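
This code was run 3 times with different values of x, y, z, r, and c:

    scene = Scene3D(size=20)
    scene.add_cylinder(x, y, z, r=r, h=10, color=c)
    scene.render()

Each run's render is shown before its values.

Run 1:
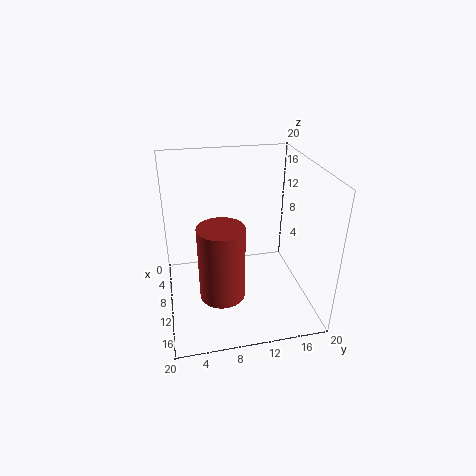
x = 14
y = 7
z = 4
r = 3
c = 'brown'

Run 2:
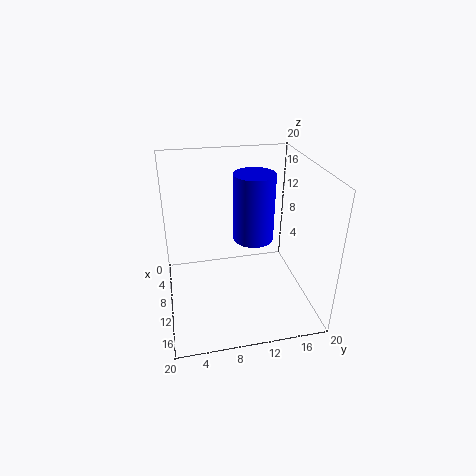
x = 7
y = 13
z = 8
r = 3
c = 'blue'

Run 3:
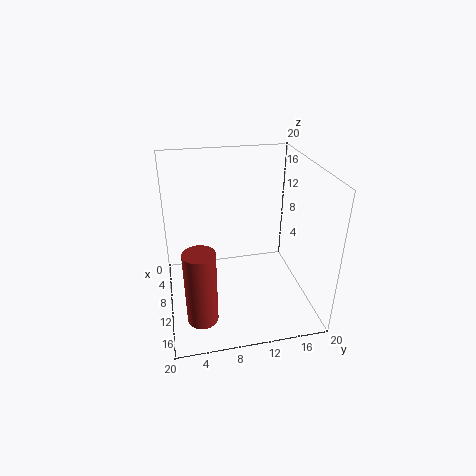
x = 16
y = 4
z = 2
r = 2
c = 'brown'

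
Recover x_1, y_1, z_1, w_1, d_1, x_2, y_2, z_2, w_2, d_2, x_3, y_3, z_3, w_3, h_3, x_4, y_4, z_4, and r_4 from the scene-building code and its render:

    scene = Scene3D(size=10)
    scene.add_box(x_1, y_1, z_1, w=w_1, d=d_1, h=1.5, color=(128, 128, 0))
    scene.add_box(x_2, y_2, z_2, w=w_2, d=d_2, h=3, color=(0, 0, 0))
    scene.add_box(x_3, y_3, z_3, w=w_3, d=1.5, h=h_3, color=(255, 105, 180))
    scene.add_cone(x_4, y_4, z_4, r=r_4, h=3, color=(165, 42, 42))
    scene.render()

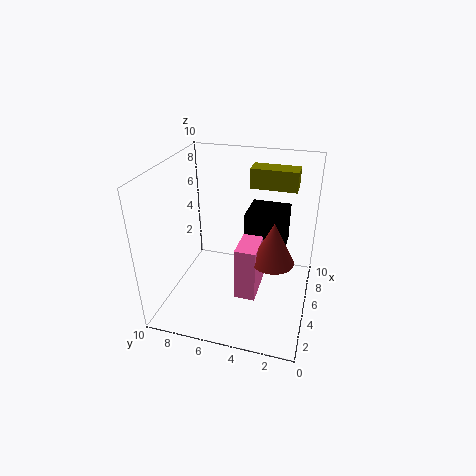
x_1 = 8
y_1 = 1.5
z_1 = 7.5
w_1 = 1.5
d_1 = 3.5
x_2 = 6.5
y_2 = 2
z_2 = 3
w_2 = 3
d_2 = 3
x_3 = 4
y_3 = 3.5
z_3 = 0.5
w_3 = 3.5
h_3 = 4
x_4 = 5
y_4 = 2.5
z_4 = 3.5
r_4 = 1.5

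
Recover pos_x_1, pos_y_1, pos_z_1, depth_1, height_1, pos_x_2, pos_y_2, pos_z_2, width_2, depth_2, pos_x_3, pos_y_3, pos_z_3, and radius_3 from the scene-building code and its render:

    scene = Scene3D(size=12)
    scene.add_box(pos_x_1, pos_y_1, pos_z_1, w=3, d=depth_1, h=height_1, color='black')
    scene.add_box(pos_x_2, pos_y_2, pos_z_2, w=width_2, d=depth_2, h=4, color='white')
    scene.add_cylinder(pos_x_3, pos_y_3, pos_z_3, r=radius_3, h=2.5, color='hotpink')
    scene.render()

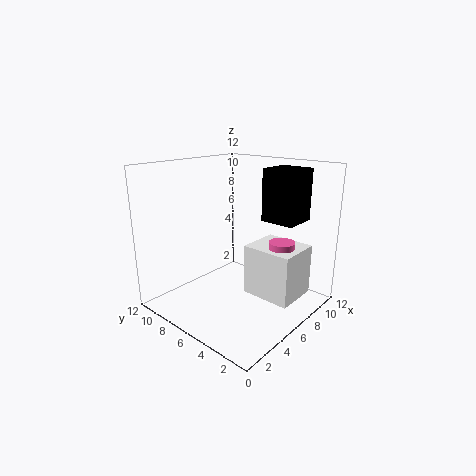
pos_x_1 = 8.5
pos_y_1 = 2.5
pos_z_1 = 7
depth_1 = 3
height_1 = 4.5
pos_x_2 = 5
pos_y_2 = 0.5
pos_z_2 = 2
width_2 = 3.5
depth_2 = 4
pos_x_3 = 6.5
pos_y_3 = 2
pos_z_3 = 4
radius_3 = 1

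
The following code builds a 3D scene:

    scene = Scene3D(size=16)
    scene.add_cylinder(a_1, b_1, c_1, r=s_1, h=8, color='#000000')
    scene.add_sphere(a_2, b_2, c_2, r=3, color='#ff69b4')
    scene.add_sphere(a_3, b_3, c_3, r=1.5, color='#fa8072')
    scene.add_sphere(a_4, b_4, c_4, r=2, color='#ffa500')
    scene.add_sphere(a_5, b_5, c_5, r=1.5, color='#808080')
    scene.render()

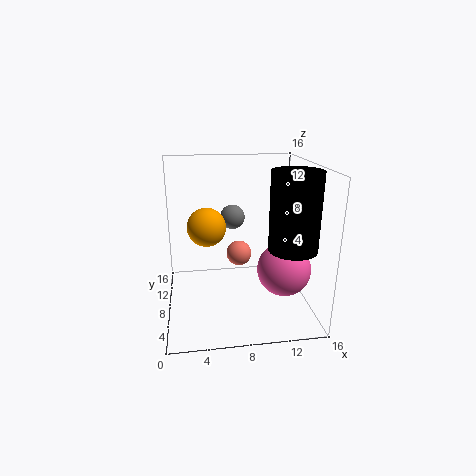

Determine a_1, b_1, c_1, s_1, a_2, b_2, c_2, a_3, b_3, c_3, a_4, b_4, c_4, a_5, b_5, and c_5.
a_1 = 13
b_1 = 4
c_1 = 8
s_1 = 2.5
a_2 = 13
b_2 = 6.5
c_2 = 4.5
a_3 = 8.5
b_3 = 10.5
c_3 = 5
a_4 = 4.5
b_4 = 6.5
c_4 = 10
a_5 = 8
b_5 = 12.5
c_5 = 9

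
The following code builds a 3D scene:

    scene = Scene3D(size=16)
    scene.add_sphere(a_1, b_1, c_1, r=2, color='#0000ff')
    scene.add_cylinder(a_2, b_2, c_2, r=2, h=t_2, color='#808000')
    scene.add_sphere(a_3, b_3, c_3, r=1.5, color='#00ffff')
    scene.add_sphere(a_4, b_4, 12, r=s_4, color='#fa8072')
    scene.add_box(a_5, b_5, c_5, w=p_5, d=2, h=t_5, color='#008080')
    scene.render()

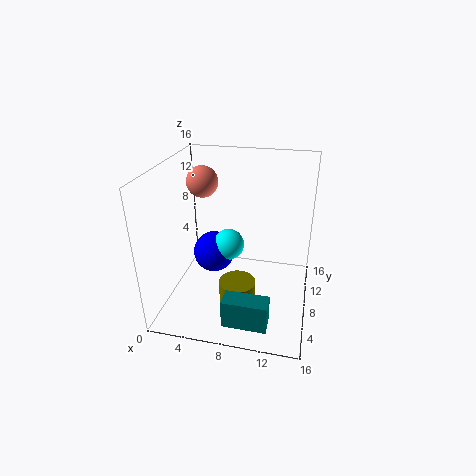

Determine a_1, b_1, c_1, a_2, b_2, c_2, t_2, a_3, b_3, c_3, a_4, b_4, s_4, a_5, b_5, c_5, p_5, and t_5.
a_1 = 6.5, b_1 = 4, c_1 = 8.5, a_2 = 8.5, b_2 = 5.5, c_2 = 0.5, t_2 = 3.5, a_3 = 8, b_3 = 4, c_3 = 9.5, a_4 = 2, b_4 = 14, s_4 = 2, a_5 = 8, b_5 = 0.5, c_5 = 2, p_5 = 4.5, t_5 = 3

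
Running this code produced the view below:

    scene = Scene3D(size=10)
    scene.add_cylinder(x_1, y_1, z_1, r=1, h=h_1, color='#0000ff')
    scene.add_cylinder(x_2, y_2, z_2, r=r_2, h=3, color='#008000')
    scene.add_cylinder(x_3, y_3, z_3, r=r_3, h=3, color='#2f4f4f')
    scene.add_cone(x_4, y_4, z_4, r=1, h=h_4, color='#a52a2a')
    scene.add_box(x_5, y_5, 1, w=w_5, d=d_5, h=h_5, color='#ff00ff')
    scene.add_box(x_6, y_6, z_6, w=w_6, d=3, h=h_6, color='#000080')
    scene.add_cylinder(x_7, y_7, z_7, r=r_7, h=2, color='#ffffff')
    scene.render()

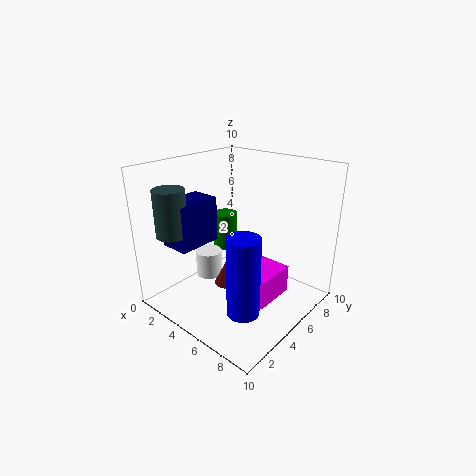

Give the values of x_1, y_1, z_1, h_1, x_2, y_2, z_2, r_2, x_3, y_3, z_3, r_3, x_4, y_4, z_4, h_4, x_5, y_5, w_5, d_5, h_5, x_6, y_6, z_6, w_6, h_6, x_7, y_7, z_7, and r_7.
x_1 = 8; y_1 = 2; z_1 = 2; h_1 = 5; x_2 = 1; y_2 = 8; z_2 = 2; r_2 = 1; x_3 = 3; y_3 = 1; z_3 = 6; r_3 = 1; x_4 = 4; y_4 = 5; z_4 = 1; h_4 = 2; x_5 = 5; y_5 = 4; w_5 = 3; d_5 = 3; h_5 = 2; x_6 = 2; y_6 = 1; z_6 = 5; w_6 = 2; h_6 = 3; x_7 = 2; y_7 = 5; z_7 = 1; r_7 = 1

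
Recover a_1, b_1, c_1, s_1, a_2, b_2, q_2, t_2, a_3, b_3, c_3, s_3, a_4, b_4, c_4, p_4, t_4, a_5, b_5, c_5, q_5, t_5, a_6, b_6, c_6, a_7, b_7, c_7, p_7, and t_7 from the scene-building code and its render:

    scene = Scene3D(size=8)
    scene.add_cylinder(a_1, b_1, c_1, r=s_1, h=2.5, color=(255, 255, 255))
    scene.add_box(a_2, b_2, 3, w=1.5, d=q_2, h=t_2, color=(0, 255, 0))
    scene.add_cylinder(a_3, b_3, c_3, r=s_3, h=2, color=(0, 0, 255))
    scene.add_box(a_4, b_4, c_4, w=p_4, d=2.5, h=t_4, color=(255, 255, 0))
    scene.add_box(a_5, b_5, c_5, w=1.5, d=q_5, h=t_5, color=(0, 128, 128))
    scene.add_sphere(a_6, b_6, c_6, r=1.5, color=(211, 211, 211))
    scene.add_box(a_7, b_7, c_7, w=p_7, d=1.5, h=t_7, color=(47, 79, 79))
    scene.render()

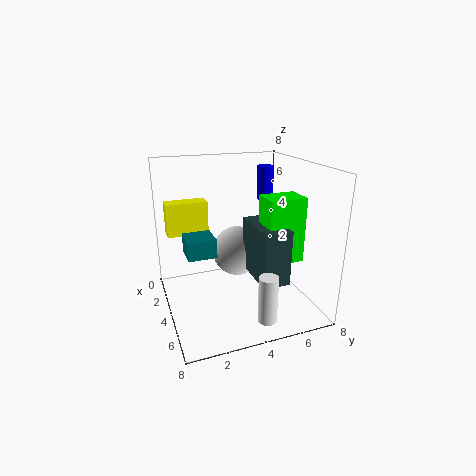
a_1 = 7
b_1 = 4.5
c_1 = 0.5
s_1 = 0.5
a_2 = 4.5
b_2 = 5
q_2 = 2
t_2 = 3.5
a_3 = 2
b_3 = 6.5
c_3 = 5.5
s_3 = 0.5
a_4 = 0.5
b_4 = 0.5
c_4 = 3.5
p_4 = 1
t_4 = 2
a_5 = 3.5
b_5 = 1
c_5 = 3.5
q_5 = 1.5
t_5 = 1
a_6 = 2.5
b_6 = 4.5
c_6 = 2.5
a_7 = 3.5
b_7 = 4.5
c_7 = 2
p_7 = 3
t_7 = 3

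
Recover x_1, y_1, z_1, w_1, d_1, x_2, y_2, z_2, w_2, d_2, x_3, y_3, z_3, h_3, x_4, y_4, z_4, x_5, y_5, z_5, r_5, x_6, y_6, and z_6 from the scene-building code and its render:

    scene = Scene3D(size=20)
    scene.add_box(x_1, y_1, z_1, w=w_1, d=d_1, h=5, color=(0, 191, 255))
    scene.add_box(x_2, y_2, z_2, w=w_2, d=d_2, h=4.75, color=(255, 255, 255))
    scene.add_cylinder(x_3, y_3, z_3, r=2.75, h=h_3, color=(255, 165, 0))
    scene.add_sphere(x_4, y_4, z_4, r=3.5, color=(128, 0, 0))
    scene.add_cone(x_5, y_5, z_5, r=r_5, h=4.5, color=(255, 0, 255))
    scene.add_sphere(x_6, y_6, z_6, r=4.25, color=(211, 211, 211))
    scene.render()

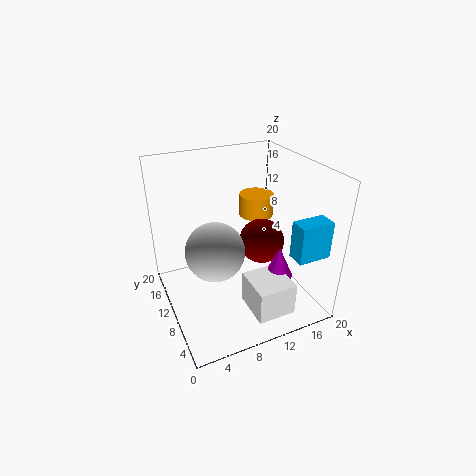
x_1 = 14.75
y_1 = 1.75
z_1 = 9.25
w_1 = 4.5
d_1 = 2.5
x_2 = 10
y_2 = 2.75
z_2 = 0.25
w_2 = 5.5
d_2 = 5.75
x_3 = 16.5
y_3 = 17
z_3 = 9.25
h_3 = 3.5
x_4 = 15.5
y_4 = 13
z_4 = 6.5
x_5 = 15.25
y_5 = 7.25
z_5 = 4
r_5 = 2
x_6 = 7
y_6 = 11.25
z_6 = 7.75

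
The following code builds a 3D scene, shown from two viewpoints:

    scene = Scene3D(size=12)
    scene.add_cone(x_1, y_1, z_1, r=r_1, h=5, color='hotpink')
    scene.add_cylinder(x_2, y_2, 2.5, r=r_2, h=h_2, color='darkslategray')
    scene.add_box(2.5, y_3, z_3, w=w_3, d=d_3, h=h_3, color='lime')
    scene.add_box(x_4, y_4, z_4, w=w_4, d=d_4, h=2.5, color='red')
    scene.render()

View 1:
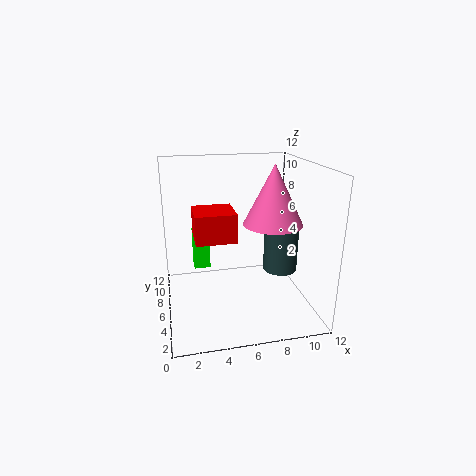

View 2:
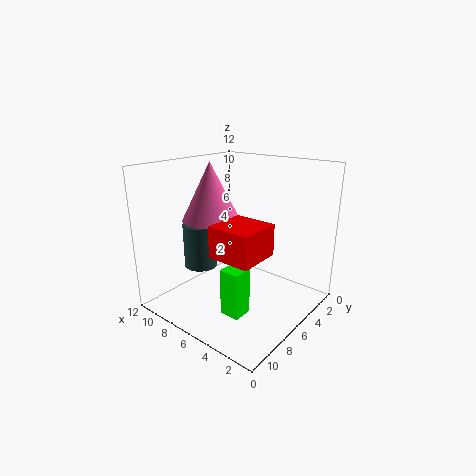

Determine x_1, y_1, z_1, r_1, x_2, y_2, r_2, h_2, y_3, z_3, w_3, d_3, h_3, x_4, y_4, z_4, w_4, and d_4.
x_1 = 9, y_1 = 6, z_1 = 7, r_1 = 2.5, x_2 = 10, y_2 = 6.5, r_2 = 1.5, h_2 = 4, y_3 = 9, z_3 = 2, w_3 = 1.5, d_3 = 1.5, h_3 = 3.5, x_4 = 2.5, y_4 = 6, z_4 = 5.5, w_4 = 3.5, d_4 = 3.5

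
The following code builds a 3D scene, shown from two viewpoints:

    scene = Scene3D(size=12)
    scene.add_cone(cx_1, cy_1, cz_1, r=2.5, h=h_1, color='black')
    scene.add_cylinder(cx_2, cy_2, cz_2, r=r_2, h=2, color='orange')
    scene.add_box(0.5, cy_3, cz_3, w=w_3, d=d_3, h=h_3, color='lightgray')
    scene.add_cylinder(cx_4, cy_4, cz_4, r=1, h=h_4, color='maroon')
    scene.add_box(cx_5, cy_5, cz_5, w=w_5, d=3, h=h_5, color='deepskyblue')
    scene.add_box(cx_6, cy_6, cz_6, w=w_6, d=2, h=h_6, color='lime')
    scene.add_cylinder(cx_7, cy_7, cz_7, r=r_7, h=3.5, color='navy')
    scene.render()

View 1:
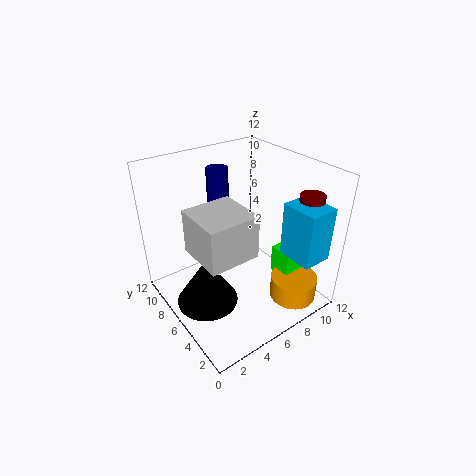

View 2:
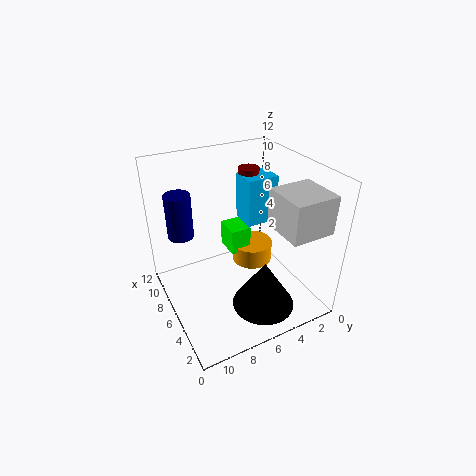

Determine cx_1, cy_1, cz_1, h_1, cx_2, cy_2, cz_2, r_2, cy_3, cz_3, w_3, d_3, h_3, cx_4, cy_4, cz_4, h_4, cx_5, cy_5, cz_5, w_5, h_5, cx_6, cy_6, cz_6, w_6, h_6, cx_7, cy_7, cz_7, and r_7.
cx_1 = 2.5, cy_1 = 5.5, cz_1 = 1.5, h_1 = 4, cx_2 = 9.5, cy_2 = 2.5, cz_2 = 0.5, r_2 = 2, cy_3 = 1, cz_3 = 8, w_3 = 3.5, d_3 = 3.5, h_3 = 3, cx_4 = 10.5, cy_4 = 2.5, cz_4 = 7.5, h_4 = 2.5, cx_5 = 8.5, cy_5 = 0.5, cz_5 = 5, w_5 = 2.5, h_5 = 4.5, cx_6 = 9, cy_6 = 3, cz_6 = 2, w_6 = 2.5, h_6 = 2.5, cx_7 = 7, cy_7 = 10.5, cz_7 = 7, r_7 = 1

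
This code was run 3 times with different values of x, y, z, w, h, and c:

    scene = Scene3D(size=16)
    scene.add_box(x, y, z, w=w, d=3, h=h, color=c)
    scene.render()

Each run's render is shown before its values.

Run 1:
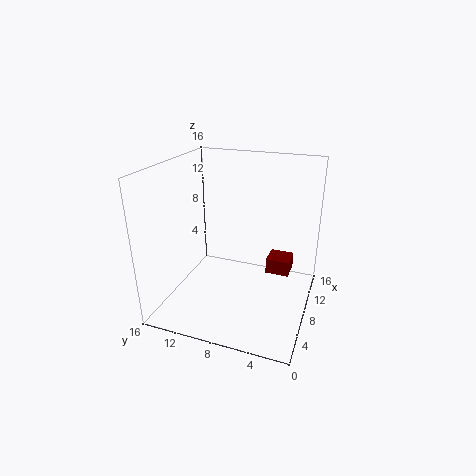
x = 13
y = 3
z = 1
w = 3
h = 2
c = 'maroon'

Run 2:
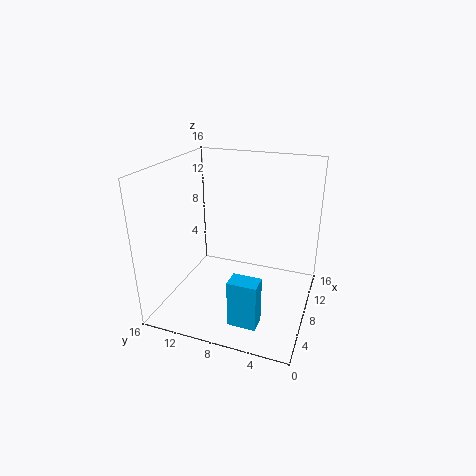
x = 2
y = 4
z = 1
w = 2
h = 5
c = 'deepskyblue'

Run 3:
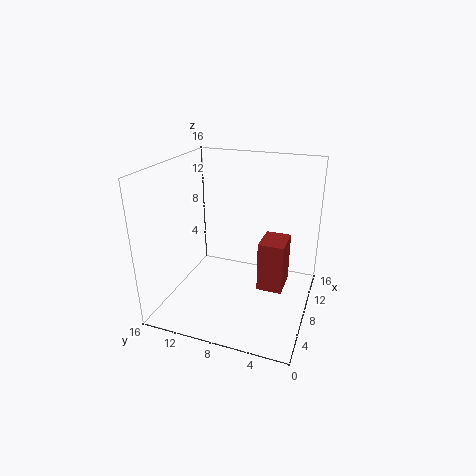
x = 9
y = 3
z = 1
w = 4
h = 6
c = 'brown'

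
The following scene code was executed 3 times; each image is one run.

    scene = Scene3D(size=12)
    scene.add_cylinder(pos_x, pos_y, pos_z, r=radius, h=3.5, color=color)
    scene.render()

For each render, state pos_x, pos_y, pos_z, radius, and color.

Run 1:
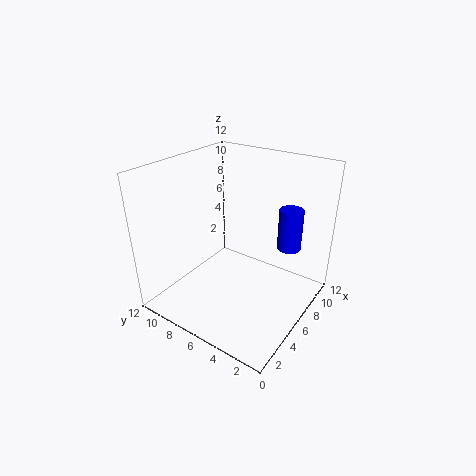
pos_x = 8.5, pos_y = 2.5, pos_z = 5, radius = 1, color = 'blue'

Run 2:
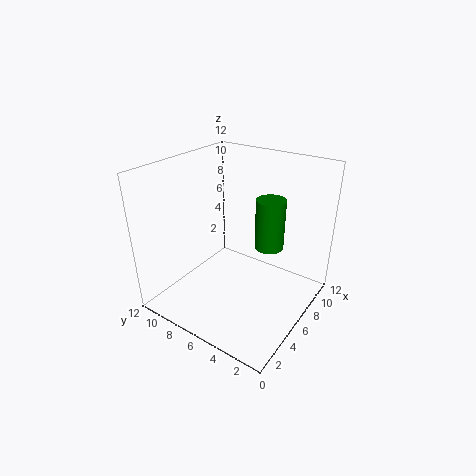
pos_x = 4, pos_y = 2, pos_z = 7.5, radius = 1, color = 'green'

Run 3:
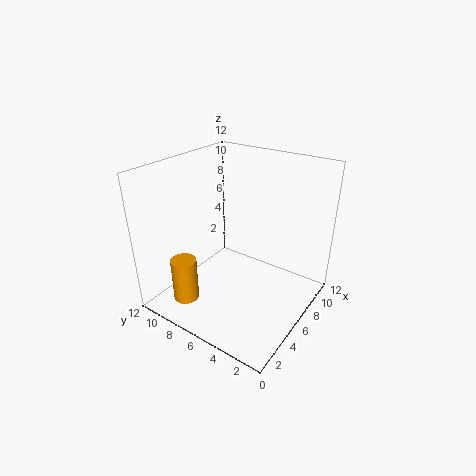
pos_x = 1.5, pos_y = 8, pos_z = 2, radius = 1, color = 'orange'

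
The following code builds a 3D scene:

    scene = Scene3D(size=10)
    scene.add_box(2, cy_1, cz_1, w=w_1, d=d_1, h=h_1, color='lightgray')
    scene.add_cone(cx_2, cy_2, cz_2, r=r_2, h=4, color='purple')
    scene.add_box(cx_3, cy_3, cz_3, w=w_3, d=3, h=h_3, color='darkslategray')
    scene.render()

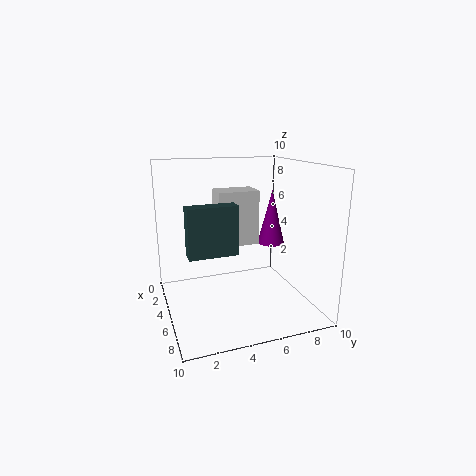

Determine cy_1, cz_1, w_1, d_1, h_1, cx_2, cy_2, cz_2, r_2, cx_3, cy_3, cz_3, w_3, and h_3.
cy_1 = 4, cz_1 = 4, w_1 = 2, d_1 = 3, h_1 = 4, cx_2 = 4, cy_2 = 8, cz_2 = 4, r_2 = 1, cx_3 = 7, cy_3 = 1, cz_3 = 5, w_3 = 1, h_3 = 3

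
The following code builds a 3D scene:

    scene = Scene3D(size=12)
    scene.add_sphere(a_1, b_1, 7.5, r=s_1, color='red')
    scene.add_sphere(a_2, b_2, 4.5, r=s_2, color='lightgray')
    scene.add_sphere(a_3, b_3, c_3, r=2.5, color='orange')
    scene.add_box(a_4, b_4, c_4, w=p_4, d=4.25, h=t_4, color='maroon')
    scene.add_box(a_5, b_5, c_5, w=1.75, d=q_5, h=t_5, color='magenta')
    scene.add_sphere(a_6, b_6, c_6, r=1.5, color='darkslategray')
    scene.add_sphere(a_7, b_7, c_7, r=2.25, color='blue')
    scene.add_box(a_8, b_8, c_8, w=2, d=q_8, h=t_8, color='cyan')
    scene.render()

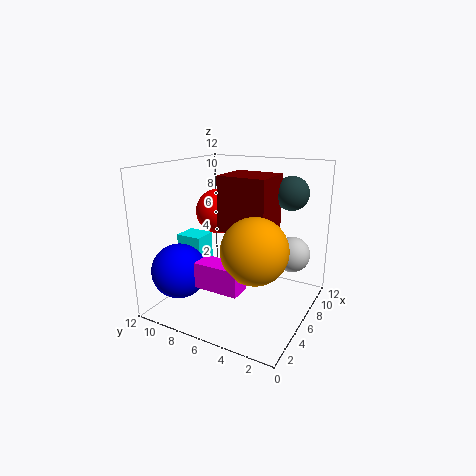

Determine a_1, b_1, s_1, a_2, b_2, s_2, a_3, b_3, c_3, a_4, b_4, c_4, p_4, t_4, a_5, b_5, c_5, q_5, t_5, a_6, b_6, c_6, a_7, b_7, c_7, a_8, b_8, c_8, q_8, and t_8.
a_1 = 7.75
b_1 = 9
s_1 = 2
a_2 = 8.25
b_2 = 2
s_2 = 1.5
a_3 = 3.5
b_3 = 3.25
c_3 = 6.25
a_4 = 6
b_4 = 3.75
c_4 = 6.25
p_4 = 3.75
t_4 = 4.75
a_5 = 1.5
b_5 = 3.75
c_5 = 3.25
q_5 = 3.5
t_5 = 2
a_6 = 10.25
b_6 = 3
c_6 = 9.25
a_7 = 2.75
b_7 = 9.75
c_7 = 3.5
a_8 = 4.25
b_8 = 8.75
c_8 = 1.5
q_8 = 2.25
t_8 = 4.5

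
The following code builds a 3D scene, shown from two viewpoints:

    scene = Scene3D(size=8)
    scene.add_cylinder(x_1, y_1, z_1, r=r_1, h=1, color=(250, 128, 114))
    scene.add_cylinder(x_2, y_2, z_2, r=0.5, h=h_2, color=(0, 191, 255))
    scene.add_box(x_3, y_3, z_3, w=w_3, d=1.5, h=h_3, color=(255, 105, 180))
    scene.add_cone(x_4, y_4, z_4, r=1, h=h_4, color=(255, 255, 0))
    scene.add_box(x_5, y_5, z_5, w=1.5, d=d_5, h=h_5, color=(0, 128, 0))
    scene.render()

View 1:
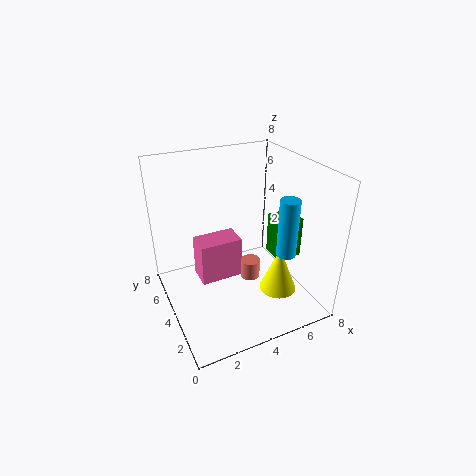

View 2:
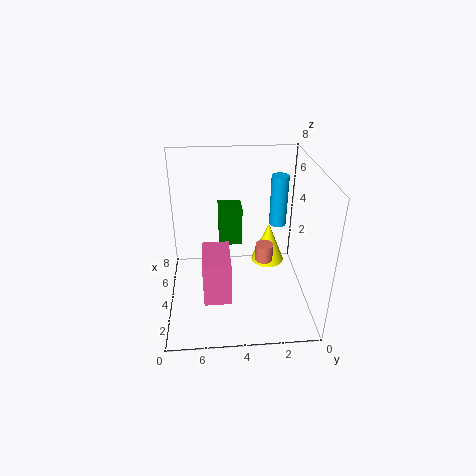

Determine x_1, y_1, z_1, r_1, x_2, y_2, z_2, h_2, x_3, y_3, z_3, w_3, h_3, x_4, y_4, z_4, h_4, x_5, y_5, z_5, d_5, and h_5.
x_1 = 4; y_1 = 2.5; z_1 = 2.5; r_1 = 0.5; x_2 = 5.5; y_2 = 1.5; z_2 = 4; h_2 = 3; x_3 = 2; y_3 = 4.5; z_3 = 1; w_3 = 2.5; h_3 = 2.5; x_4 = 5.5; y_4 = 2; z_4 = 1.5; h_4 = 2.5; x_5 = 6.5; y_5 = 3.5; z_5 = 2; d_5 = 1.5; h_5 = 2.5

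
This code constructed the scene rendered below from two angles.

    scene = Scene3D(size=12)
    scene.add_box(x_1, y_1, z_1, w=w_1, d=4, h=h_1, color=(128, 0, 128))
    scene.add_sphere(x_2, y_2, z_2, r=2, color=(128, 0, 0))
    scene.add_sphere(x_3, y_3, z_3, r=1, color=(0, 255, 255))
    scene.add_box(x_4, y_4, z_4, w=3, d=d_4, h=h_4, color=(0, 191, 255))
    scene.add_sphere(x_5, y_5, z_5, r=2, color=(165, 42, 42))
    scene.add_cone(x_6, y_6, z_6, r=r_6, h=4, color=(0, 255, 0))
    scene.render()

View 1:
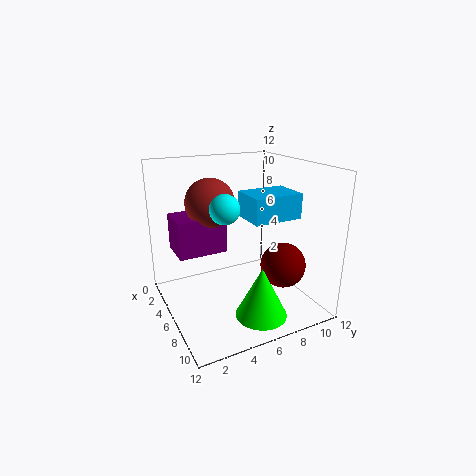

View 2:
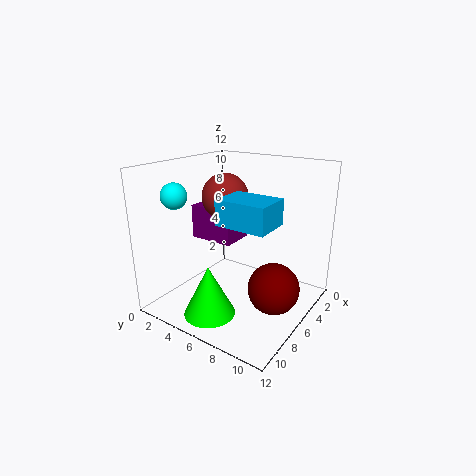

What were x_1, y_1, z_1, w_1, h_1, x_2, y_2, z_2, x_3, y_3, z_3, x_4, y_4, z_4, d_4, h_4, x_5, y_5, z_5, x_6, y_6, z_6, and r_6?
x_1 = 3
y_1 = 1
z_1 = 5
w_1 = 3
h_1 = 3
x_2 = 7
y_2 = 10
z_2 = 3
x_3 = 10
y_3 = 3
z_3 = 10
x_4 = 6
y_4 = 6
z_4 = 8
d_4 = 4
h_4 = 2
x_5 = 5
y_5 = 4
z_5 = 9
x_6 = 10
y_6 = 6
z_6 = 1
r_6 = 2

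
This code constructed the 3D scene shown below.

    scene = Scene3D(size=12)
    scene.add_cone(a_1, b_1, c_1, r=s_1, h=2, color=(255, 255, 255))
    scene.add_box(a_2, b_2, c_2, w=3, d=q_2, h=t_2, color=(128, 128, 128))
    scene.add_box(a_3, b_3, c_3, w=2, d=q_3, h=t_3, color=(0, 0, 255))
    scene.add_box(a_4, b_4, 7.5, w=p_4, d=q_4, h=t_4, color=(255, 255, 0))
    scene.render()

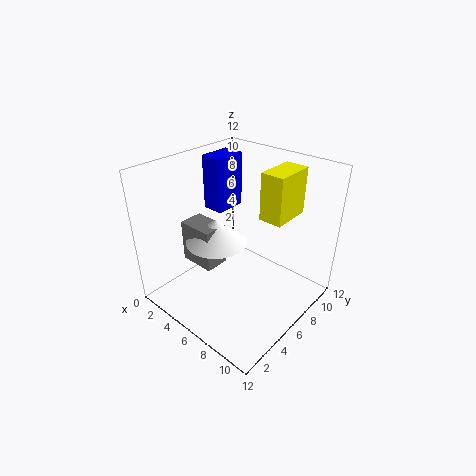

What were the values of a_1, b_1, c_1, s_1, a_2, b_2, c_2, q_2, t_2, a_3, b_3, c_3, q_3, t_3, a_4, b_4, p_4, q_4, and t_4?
a_1 = 5
b_1 = 4.5
c_1 = 6
s_1 = 2.5
a_2 = 2.5
b_2 = 3
c_2 = 4
q_2 = 2
t_2 = 3.5
a_3 = 0.5
b_3 = 7.5
c_3 = 6.5
q_3 = 3
t_3 = 5
a_4 = 7
b_4 = 7.5
p_4 = 2
q_4 = 3.5
t_4 = 4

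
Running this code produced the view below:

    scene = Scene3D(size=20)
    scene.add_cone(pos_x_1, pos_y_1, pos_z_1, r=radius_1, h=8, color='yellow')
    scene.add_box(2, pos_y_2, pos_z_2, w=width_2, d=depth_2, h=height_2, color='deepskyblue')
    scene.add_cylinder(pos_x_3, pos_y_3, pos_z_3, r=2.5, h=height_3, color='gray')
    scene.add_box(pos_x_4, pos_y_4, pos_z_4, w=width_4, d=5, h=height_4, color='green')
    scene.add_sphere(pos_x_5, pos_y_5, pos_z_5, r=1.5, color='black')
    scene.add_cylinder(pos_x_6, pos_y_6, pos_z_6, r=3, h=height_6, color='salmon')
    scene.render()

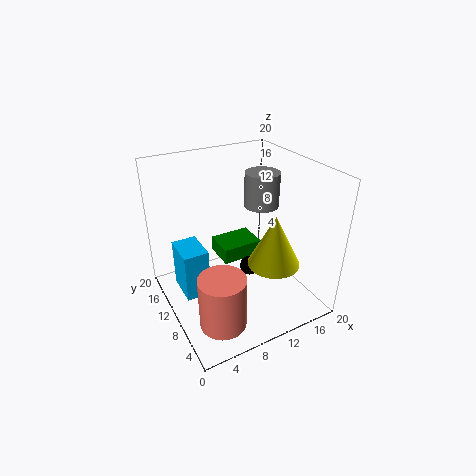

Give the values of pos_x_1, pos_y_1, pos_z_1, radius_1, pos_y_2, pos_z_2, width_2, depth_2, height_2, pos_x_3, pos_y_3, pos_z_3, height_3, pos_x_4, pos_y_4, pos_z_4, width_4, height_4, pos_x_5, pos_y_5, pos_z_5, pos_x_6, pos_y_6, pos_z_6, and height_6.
pos_x_1 = 16
pos_y_1 = 9.5
pos_z_1 = 4
radius_1 = 4
pos_y_2 = 10
pos_z_2 = 2
width_2 = 3.5
depth_2 = 5
height_2 = 7
pos_x_3 = 15
pos_y_3 = 12
pos_z_3 = 13
height_3 = 5
pos_x_4 = 10
pos_y_4 = 14
pos_z_4 = 3
width_4 = 6.5
height_4 = 2.5
pos_x_5 = 13.5
pos_y_5 = 12.5
pos_z_5 = 2.5
pos_x_6 = 4.5
pos_y_6 = 4
pos_z_6 = 2
height_6 = 7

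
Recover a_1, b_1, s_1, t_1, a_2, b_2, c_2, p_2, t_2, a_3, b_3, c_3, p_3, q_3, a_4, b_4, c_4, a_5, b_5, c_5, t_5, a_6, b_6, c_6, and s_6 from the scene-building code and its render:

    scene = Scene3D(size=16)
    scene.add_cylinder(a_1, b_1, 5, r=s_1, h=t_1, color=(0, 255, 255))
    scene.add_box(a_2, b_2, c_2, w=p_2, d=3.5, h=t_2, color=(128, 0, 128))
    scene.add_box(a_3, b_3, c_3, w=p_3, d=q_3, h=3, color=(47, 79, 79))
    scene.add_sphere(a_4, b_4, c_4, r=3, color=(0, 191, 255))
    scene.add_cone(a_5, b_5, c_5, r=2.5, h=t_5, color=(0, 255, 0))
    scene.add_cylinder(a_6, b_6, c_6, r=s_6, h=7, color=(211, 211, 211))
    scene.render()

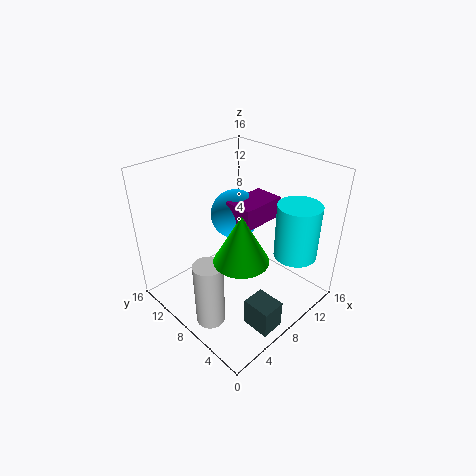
a_1 = 13.5, b_1 = 4, s_1 = 2.5, t_1 = 6.5, a_2 = 9, b_2 = 7.5, c_2 = 8.5, p_2 = 5.5, t_2 = 2.5, a_3 = 4.5, b_3 = 0.5, c_3 = 1, p_3 = 2.5, q_3 = 3, a_4 = 11, b_4 = 11.5, c_4 = 8.5, a_5 = 3.5, b_5 = 3, c_5 = 10, t_5 = 4.5, a_6 = 2, b_6 = 6, c_6 = 1.5, s_6 = 1.5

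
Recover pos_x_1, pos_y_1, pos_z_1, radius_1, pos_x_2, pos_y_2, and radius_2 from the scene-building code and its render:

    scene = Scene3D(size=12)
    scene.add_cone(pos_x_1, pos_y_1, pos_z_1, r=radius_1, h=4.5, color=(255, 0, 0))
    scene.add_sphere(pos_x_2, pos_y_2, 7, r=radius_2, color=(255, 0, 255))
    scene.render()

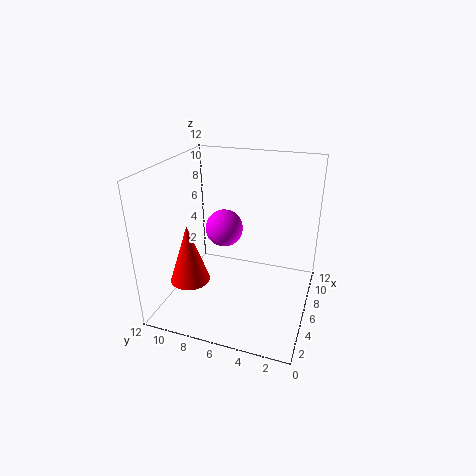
pos_x_1 = 2; pos_y_1 = 8.5; pos_z_1 = 4; radius_1 = 1.5; pos_x_2 = 5.5; pos_y_2 = 7; radius_2 = 1.5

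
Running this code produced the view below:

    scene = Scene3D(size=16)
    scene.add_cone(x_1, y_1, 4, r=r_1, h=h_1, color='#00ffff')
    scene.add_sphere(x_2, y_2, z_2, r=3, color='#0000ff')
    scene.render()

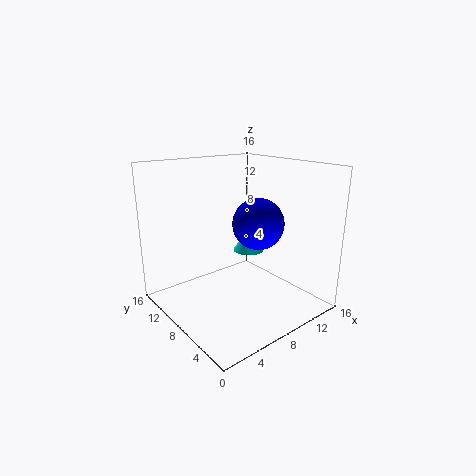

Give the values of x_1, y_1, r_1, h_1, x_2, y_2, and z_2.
x_1 = 13; y_1 = 12; r_1 = 2; h_1 = 3; x_2 = 11; y_2 = 8; z_2 = 9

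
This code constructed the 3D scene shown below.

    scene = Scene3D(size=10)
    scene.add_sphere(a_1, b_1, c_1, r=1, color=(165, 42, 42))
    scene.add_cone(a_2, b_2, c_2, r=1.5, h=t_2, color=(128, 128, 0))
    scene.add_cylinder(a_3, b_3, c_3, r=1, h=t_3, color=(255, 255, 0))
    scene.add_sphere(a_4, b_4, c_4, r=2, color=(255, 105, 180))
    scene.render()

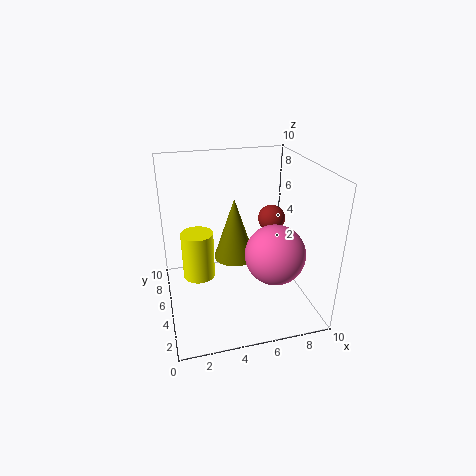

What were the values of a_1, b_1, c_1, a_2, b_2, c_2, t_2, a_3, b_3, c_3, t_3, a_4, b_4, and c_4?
a_1 = 8, b_1 = 6.5, c_1 = 5.5, a_2 = 5, b_2 = 6, c_2 = 3, t_2 = 4.5, a_3 = 2, b_3 = 3.5, c_3 = 3.5, t_3 = 3, a_4 = 7, b_4 = 3, c_4 = 4.5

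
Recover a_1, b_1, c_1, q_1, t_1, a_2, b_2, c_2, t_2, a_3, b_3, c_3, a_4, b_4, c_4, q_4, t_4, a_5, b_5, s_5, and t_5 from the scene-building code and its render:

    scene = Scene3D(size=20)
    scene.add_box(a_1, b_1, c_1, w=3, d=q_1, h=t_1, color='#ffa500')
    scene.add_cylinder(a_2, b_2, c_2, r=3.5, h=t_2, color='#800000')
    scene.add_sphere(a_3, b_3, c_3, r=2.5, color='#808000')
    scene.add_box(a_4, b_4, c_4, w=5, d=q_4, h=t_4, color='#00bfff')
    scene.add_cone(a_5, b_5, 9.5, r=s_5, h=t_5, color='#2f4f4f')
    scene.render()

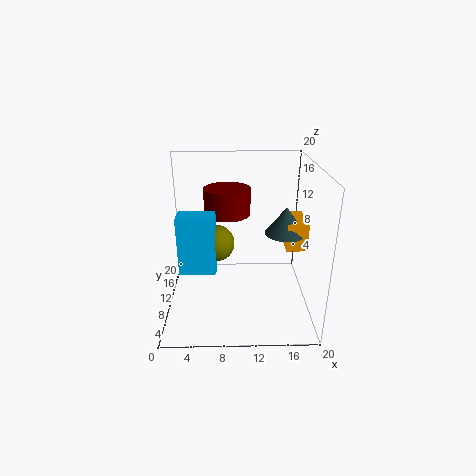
a_1 = 17
b_1 = 10.5
c_1 = 7.5
q_1 = 6
t_1 = 4
a_2 = 8.5
b_2 = 15.5
c_2 = 11.5
t_2 = 4
a_3 = 7
b_3 = 9.5
c_3 = 9.5
a_4 = 2
b_4 = 7
c_4 = 6
q_4 = 3
t_4 = 8
a_5 = 17
b_5 = 12.5
s_5 = 3
t_5 = 4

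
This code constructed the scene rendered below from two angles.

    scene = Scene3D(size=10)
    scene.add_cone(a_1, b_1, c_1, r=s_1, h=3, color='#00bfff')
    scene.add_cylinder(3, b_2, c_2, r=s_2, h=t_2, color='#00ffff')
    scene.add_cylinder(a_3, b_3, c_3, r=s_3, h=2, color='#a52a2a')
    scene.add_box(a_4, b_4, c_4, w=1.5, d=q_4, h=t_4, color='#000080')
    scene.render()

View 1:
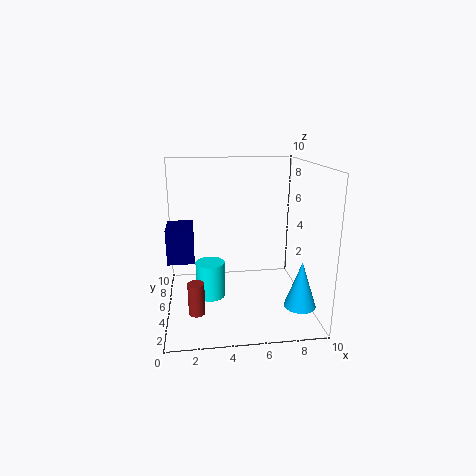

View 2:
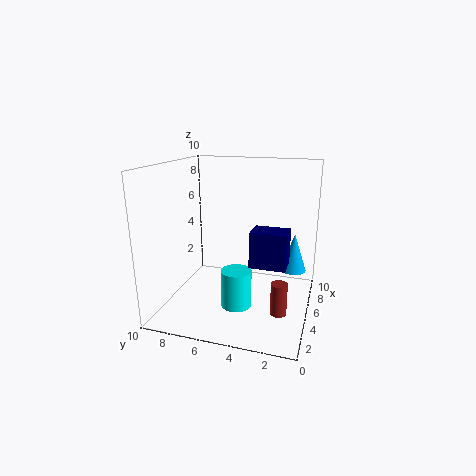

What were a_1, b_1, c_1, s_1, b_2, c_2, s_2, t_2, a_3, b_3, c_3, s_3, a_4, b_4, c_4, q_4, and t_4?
a_1 = 8.5; b_1 = 1.5; c_1 = 1.5; s_1 = 1; b_2 = 4.5; c_2 = 1; s_2 = 1; t_2 = 2.5; a_3 = 2; b_3 = 1.5; c_3 = 1.5; s_3 = 0.5; a_4 = 0.5; b_4 = 1; c_4 = 5; q_4 = 2; t_4 = 2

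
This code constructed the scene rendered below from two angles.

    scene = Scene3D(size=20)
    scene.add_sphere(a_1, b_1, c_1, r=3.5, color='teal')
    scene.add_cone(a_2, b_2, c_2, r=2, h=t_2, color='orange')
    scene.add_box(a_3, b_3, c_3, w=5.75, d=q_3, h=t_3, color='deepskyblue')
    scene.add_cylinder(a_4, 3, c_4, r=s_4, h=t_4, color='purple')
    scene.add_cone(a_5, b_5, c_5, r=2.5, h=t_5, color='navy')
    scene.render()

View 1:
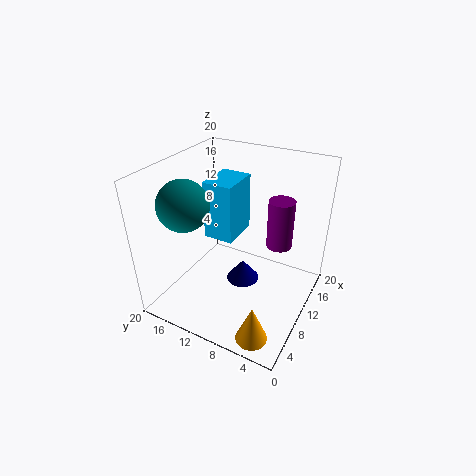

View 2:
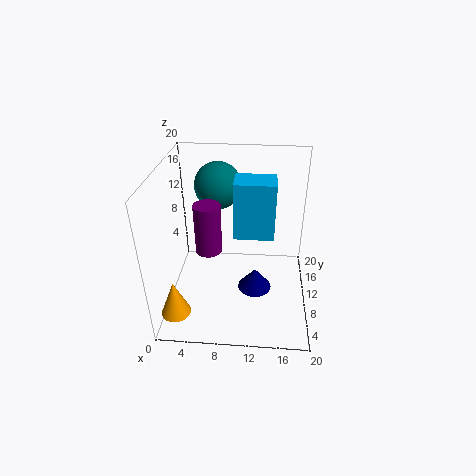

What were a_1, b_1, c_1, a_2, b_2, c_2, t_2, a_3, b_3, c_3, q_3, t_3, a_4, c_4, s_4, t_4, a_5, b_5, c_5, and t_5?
a_1 = 6.5, b_1 = 16.25, c_1 = 15, a_2 = 2, b_2 = 3.75, c_2 = 1.5, t_2 = 5, a_3 = 9.25, b_3 = 10.75, c_3 = 9.25, q_3 = 4.25, t_3 = 8.25, a_4 = 7.25, c_4 = 12.75, s_4 = 1.5, t_4 = 5.75, a_5 = 12.5, b_5 = 10.5, c_5 = 1, t_5 = 3.25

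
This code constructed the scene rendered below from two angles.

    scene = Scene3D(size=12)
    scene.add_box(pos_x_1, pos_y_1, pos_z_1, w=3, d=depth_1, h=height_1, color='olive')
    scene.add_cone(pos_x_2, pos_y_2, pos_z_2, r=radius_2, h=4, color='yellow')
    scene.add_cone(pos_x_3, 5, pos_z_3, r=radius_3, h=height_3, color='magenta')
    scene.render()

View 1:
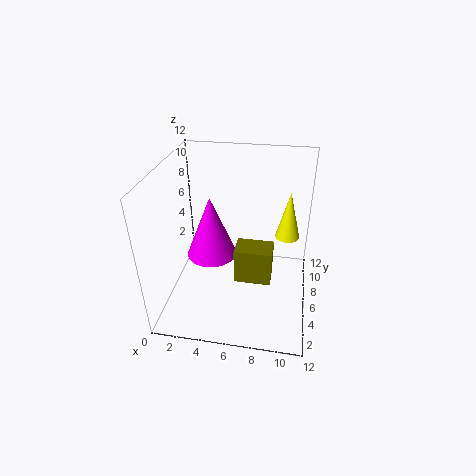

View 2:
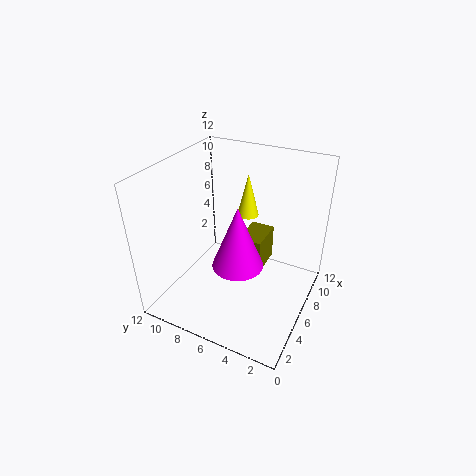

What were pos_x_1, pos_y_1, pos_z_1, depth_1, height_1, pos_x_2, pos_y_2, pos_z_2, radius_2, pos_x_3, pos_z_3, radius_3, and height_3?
pos_x_1 = 6
pos_y_1 = 4
pos_z_1 = 3
depth_1 = 2
height_1 = 3
pos_x_2 = 10
pos_y_2 = 7
pos_z_2 = 6
radius_2 = 1
pos_x_3 = 4
pos_z_3 = 5
radius_3 = 2
height_3 = 5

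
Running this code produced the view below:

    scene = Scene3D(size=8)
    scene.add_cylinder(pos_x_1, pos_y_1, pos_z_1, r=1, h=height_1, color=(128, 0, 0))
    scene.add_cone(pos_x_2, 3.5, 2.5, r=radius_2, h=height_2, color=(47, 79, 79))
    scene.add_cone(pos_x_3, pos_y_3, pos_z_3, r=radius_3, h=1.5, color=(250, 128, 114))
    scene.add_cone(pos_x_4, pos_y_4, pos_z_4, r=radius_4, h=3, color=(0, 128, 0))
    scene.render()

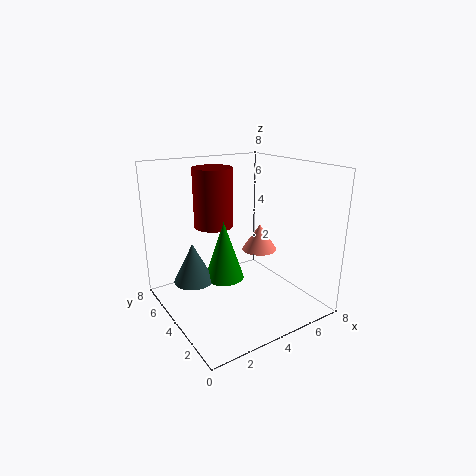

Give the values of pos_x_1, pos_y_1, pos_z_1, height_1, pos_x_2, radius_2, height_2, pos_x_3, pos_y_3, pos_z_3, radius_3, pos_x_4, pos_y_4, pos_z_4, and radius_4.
pos_x_1 = 2.5; pos_y_1 = 4; pos_z_1 = 5; height_1 = 3; pos_x_2 = 1; radius_2 = 1; height_2 = 2; pos_x_3 = 5.5; pos_y_3 = 4; pos_z_3 = 3; radius_3 = 1; pos_x_4 = 2.5; pos_y_4 = 3; pos_z_4 = 2.5; radius_4 = 1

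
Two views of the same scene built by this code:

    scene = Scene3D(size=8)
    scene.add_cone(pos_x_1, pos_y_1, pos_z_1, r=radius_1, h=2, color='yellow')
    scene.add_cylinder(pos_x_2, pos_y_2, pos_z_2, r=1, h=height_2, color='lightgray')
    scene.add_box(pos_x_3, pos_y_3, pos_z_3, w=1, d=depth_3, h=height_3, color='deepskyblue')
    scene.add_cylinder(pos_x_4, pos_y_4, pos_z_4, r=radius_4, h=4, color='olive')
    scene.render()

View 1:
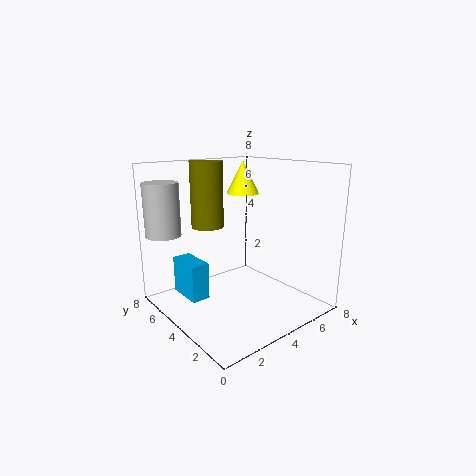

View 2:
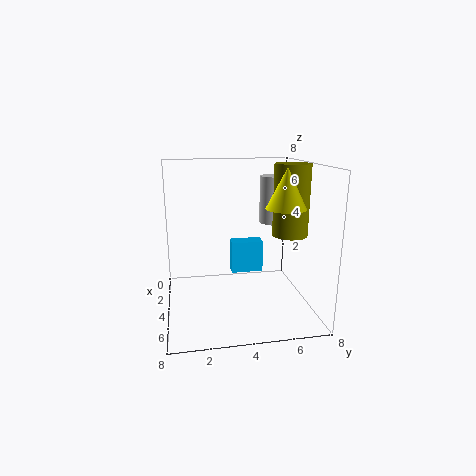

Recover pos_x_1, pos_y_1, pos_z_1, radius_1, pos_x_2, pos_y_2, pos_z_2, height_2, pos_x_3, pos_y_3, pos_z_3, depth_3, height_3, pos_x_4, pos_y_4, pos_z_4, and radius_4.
pos_x_1 = 6
pos_y_1 = 6
pos_z_1 = 6
radius_1 = 1
pos_x_2 = 1
pos_y_2 = 7
pos_z_2 = 4
height_2 = 3
pos_x_3 = 1
pos_y_3 = 4
pos_z_3 = 1
depth_3 = 2
height_3 = 2
pos_x_4 = 4
pos_y_4 = 7
pos_z_4 = 4
radius_4 = 1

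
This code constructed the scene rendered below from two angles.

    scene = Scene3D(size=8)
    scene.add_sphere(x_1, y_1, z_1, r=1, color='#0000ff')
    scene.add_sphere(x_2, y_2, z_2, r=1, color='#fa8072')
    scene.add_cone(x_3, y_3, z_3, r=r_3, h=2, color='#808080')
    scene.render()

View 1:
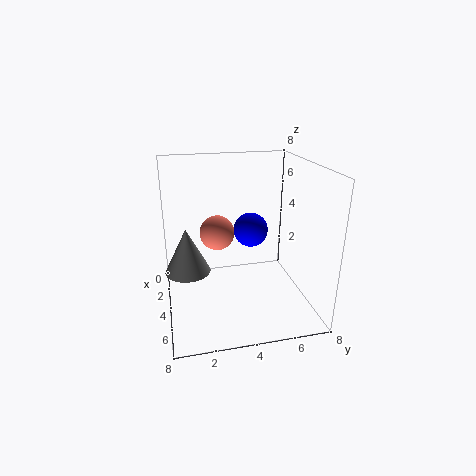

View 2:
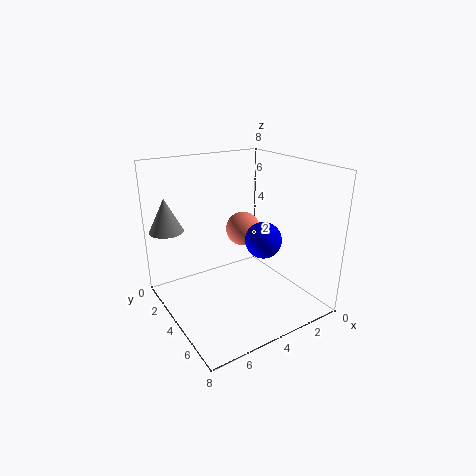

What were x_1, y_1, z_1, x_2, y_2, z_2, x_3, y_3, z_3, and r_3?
x_1 = 3
y_1 = 5
z_1 = 4
x_2 = 3
y_2 = 3
z_2 = 4
x_3 = 7
y_3 = 1
z_3 = 4
r_3 = 1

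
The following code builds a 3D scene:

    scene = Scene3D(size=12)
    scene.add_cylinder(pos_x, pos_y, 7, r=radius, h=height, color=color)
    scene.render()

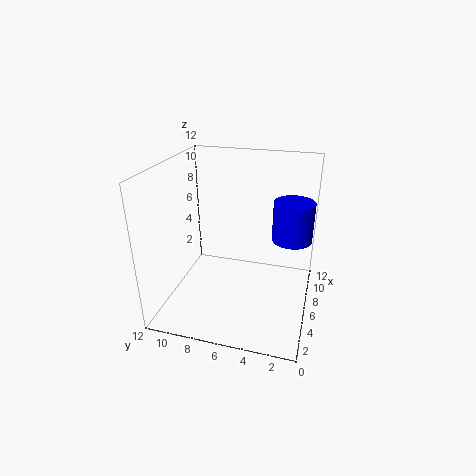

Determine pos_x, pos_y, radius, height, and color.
pos_x = 5
pos_y = 1.5
radius = 1.5
height = 3
color = 'blue'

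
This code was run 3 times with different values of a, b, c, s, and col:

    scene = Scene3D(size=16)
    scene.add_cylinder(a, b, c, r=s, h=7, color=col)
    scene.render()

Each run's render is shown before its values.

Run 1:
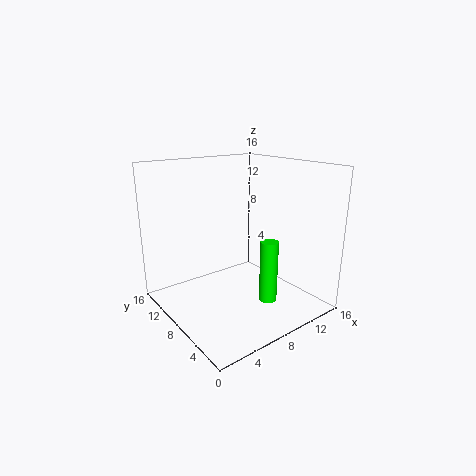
a = 10
b = 5
c = 1
s = 1
col = 'lime'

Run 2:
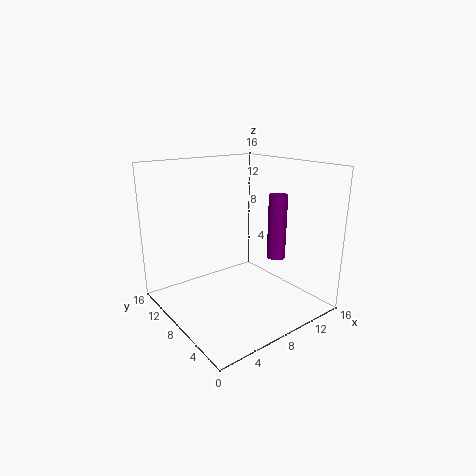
a = 11
b = 5
c = 6
s = 1
col = 'purple'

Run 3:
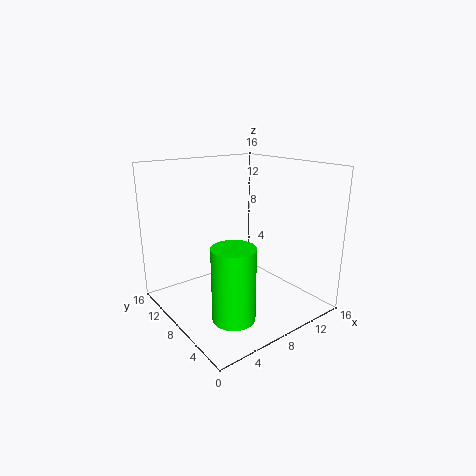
a = 3
b = 2
c = 3
s = 2
col = 'lime'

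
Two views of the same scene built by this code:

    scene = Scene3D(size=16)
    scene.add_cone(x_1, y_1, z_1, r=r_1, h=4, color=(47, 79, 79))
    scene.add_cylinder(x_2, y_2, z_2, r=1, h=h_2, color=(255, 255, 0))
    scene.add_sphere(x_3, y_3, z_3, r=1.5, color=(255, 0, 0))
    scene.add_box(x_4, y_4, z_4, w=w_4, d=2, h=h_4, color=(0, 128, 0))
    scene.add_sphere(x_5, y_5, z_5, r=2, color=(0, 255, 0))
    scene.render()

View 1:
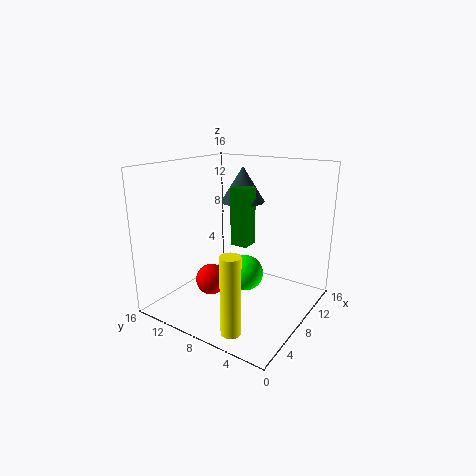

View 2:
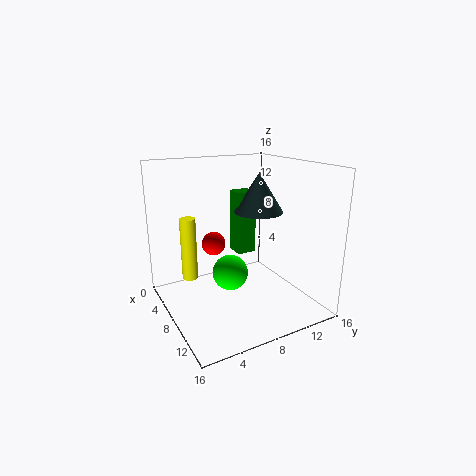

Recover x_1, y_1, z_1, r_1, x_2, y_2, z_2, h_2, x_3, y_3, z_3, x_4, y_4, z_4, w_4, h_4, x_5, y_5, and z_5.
x_1 = 10.5; y_1 = 9; z_1 = 11.5; r_1 = 2.5; x_2 = 1.5; y_2 = 4.5; z_2 = 1; h_2 = 8; x_3 = 2.5; y_3 = 7.5; z_3 = 5.5; x_4 = 8; y_4 = 7; z_4 = 7; w_4 = 2; h_4 = 6.5; x_5 = 8; y_5 = 7; z_5 = 4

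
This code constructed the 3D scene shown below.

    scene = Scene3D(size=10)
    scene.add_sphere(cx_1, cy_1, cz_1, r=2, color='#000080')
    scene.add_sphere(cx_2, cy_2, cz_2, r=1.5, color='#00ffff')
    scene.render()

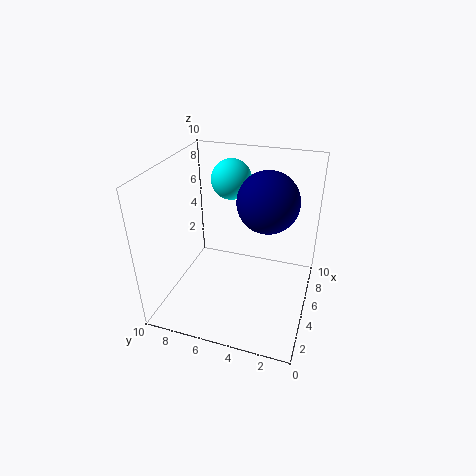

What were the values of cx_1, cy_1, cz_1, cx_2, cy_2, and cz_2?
cx_1 = 5; cy_1 = 3; cz_1 = 8; cx_2 = 8; cy_2 = 6.5; cz_2 = 8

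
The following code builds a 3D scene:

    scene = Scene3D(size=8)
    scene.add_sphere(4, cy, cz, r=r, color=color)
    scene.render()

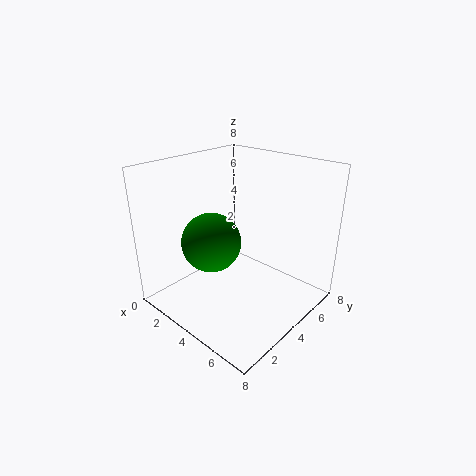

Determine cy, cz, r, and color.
cy = 2
cz = 4.5
r = 1.5
color = 'green'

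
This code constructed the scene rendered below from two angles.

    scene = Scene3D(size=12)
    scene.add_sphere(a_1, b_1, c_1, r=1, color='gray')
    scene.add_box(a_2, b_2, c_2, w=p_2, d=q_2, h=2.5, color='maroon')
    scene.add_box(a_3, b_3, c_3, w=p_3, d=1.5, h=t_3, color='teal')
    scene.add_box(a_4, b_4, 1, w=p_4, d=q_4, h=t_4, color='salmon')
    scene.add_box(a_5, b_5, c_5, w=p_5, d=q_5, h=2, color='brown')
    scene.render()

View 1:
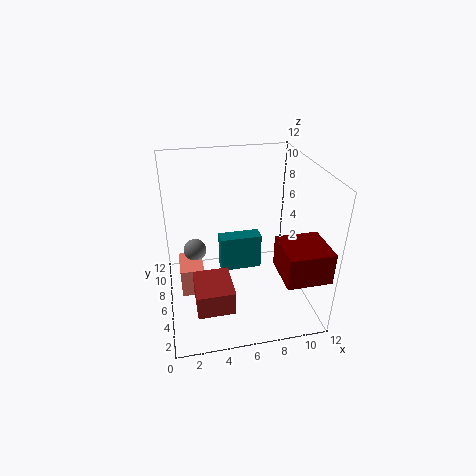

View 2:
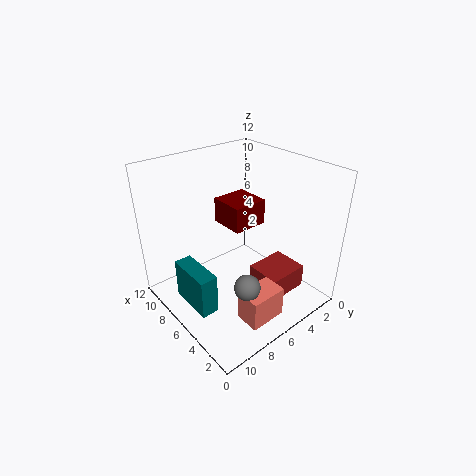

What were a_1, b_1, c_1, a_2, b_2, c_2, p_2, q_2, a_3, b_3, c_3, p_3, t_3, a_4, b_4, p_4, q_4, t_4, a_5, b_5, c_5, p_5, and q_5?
a_1 = 2.5
b_1 = 8
c_1 = 4
a_2 = 8.5
b_2 = 0.5
c_2 = 4.5
p_2 = 3.5
q_2 = 3.5
a_3 = 5
b_3 = 9
c_3 = 0.5
p_3 = 4
t_3 = 3.5
a_4 = 1
b_4 = 5.5
p_4 = 2
q_4 = 3
t_4 = 2.5
a_5 = 2
b_5 = 2
c_5 = 1.5
p_5 = 3
q_5 = 3.5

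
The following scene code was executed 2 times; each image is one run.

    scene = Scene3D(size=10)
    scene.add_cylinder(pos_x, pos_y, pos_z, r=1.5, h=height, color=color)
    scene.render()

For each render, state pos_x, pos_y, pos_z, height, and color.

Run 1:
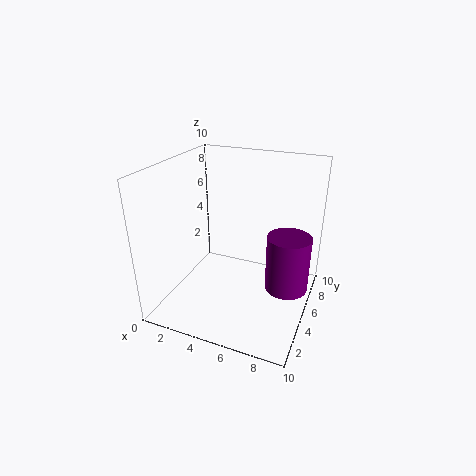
pos_x = 8.5; pos_y = 5.5; pos_z = 1.5; height = 4; color = 'purple'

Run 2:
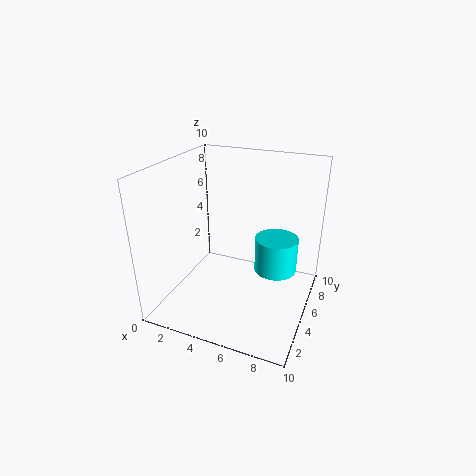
pos_x = 7.5; pos_y = 6; pos_z = 2.5; height = 2.5; color = 'cyan'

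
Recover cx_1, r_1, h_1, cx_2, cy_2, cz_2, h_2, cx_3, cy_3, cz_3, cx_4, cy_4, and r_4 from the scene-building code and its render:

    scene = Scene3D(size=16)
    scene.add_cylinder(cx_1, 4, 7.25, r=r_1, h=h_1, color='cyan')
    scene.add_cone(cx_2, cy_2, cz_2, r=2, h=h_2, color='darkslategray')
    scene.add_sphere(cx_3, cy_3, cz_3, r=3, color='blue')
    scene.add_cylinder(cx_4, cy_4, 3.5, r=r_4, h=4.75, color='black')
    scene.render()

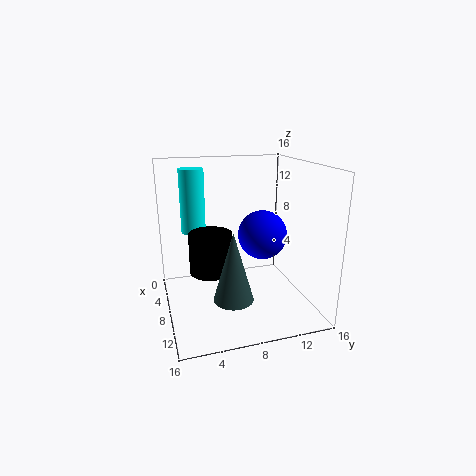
cx_1 = 2.25, r_1 = 1.5, h_1 = 7.75, cx_2 = 13, cy_2 = 6, cz_2 = 3.5, h_2 = 7, cx_3 = 5.25, cy_3 = 12, cz_3 = 7, cx_4 = 6.25, cy_4 = 5.25, r_4 = 2.5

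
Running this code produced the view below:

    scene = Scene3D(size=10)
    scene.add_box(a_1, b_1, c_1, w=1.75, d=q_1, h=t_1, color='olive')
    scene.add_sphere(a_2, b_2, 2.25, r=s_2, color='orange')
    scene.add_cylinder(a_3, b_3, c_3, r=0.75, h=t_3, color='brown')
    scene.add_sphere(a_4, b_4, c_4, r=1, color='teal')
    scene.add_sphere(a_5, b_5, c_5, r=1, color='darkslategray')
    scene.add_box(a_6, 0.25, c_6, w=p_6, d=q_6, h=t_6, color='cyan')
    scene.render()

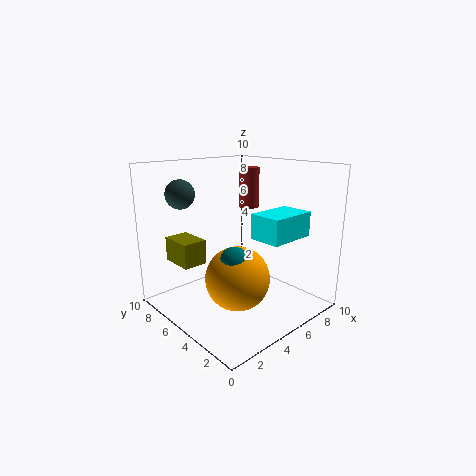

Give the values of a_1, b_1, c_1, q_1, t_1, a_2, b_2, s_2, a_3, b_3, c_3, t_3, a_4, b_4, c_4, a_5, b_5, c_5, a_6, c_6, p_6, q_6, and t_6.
a_1 = 1.75; b_1 = 6.75; c_1 = 3; q_1 = 2.5; t_1 = 1.75; a_2 = 4.5; b_2 = 4.5; s_2 = 2.25; a_3 = 7.75; b_3 = 6.75; c_3 = 6.5; t_3 = 3; a_4 = 4; b_4 = 4.25; c_4 = 3.75; a_5 = 2.25; b_5 = 7.75; c_5 = 8; a_6 = 3.5; c_6 = 6; p_6 = 3; q_6 = 2; t_6 = 1.5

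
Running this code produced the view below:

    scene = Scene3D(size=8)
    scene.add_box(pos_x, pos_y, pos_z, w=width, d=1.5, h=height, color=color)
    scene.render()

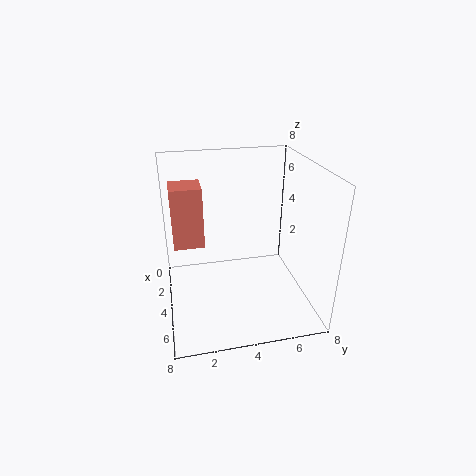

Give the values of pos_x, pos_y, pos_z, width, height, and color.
pos_x = 4
pos_y = 0.5
pos_z = 4.5
width = 1.5
height = 3
color = 'salmon'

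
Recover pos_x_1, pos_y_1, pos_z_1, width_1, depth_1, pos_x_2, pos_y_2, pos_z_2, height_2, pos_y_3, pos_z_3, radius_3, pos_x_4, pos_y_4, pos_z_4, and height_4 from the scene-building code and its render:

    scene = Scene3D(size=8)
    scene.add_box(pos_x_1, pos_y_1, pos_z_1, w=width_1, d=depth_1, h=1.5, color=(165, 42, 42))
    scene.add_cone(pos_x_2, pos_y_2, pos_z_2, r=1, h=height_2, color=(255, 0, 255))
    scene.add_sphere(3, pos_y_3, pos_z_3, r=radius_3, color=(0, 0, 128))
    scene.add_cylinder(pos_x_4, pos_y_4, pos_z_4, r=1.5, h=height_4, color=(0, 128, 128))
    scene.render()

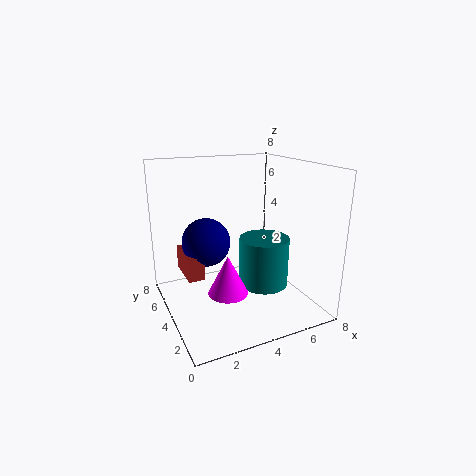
pos_x_1 = 1.5, pos_y_1 = 5.5, pos_z_1 = 1, width_1 = 1, depth_1 = 2.5, pos_x_2 = 2.5, pos_y_2 = 2, pos_z_2 = 2, height_2 = 2, pos_y_3 = 6.5, pos_z_3 = 3, radius_3 = 1.5, pos_x_4 = 6, pos_y_4 = 4.5, pos_z_4 = 0.5, height_4 = 3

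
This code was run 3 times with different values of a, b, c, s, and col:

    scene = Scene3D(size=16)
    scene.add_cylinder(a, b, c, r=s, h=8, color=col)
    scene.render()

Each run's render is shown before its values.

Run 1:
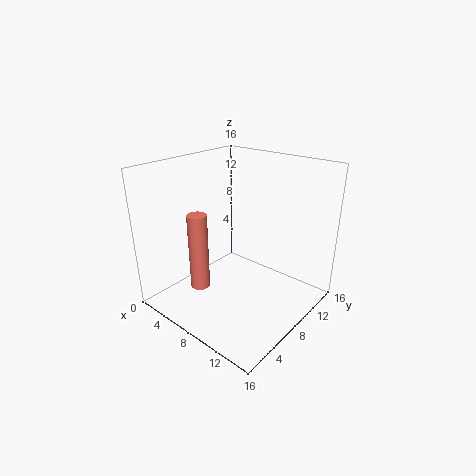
a = 7
b = 3
c = 4
s = 1
col = 'salmon'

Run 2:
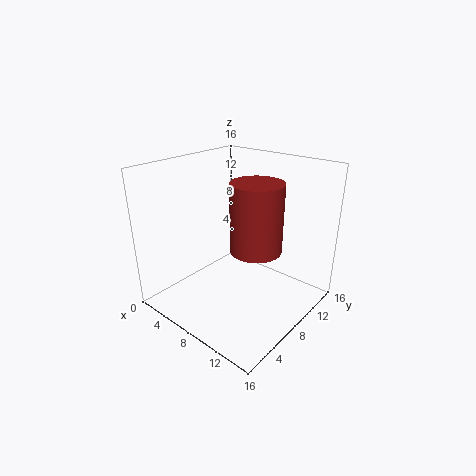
a = 9
b = 10
c = 6
s = 3
col = 'brown'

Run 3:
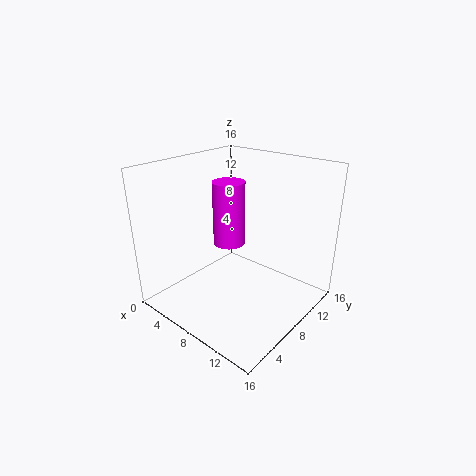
a = 4
b = 11
c = 5
s = 2
col = 'magenta'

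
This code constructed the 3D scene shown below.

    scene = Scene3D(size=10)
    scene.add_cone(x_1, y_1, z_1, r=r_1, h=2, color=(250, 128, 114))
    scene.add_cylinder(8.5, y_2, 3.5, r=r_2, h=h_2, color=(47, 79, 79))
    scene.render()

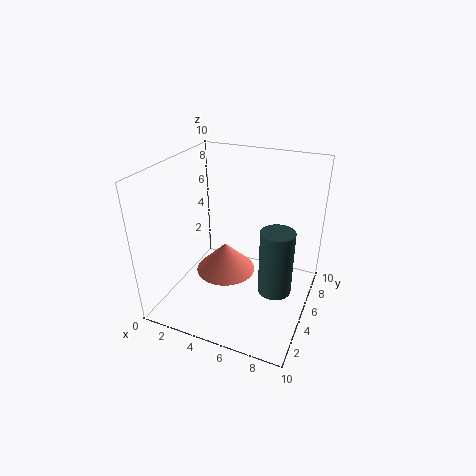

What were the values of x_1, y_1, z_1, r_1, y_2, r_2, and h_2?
x_1 = 4.5; y_1 = 4; z_1 = 3; r_1 = 2; y_2 = 2.5; r_2 = 1; h_2 = 4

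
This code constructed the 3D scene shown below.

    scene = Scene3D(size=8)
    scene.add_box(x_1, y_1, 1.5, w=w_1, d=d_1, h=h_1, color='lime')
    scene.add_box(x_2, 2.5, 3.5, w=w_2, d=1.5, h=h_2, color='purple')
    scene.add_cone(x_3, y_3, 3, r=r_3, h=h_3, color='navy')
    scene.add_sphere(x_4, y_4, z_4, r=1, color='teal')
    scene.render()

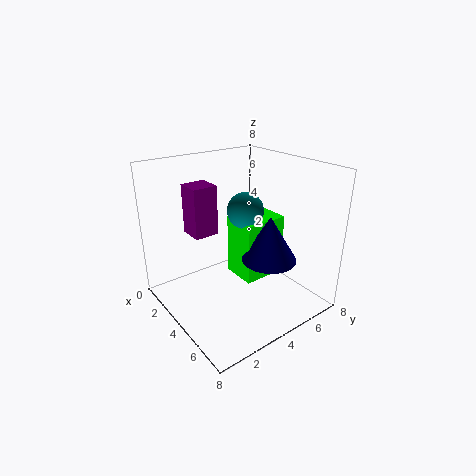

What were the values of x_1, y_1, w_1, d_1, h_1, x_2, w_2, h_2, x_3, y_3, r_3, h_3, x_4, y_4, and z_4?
x_1 = 3
y_1 = 4
w_1 = 2
d_1 = 2.5
h_1 = 3.5
x_2 = 0.5
w_2 = 1.5
h_2 = 3
x_3 = 5.5
y_3 = 5
r_3 = 1.5
h_3 = 2.5
x_4 = 4
y_4 = 4.5
z_4 = 5.5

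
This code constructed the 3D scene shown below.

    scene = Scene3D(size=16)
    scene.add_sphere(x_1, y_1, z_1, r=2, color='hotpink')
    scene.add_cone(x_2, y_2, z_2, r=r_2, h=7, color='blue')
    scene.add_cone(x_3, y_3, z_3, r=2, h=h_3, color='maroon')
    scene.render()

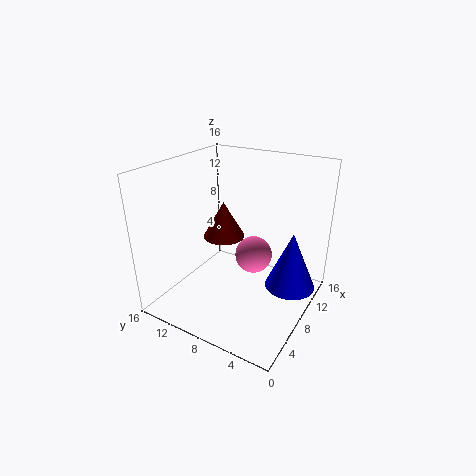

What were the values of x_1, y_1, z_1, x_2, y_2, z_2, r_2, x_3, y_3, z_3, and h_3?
x_1 = 8; y_1 = 6; z_1 = 6.5; x_2 = 12; y_2 = 3; z_2 = 1; r_2 = 3; x_3 = 4.5; y_3 = 7.5; z_3 = 10; h_3 = 3.5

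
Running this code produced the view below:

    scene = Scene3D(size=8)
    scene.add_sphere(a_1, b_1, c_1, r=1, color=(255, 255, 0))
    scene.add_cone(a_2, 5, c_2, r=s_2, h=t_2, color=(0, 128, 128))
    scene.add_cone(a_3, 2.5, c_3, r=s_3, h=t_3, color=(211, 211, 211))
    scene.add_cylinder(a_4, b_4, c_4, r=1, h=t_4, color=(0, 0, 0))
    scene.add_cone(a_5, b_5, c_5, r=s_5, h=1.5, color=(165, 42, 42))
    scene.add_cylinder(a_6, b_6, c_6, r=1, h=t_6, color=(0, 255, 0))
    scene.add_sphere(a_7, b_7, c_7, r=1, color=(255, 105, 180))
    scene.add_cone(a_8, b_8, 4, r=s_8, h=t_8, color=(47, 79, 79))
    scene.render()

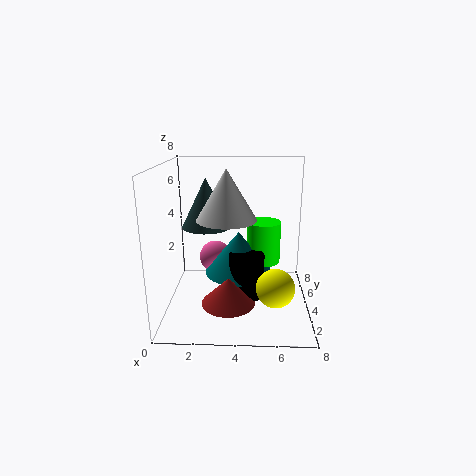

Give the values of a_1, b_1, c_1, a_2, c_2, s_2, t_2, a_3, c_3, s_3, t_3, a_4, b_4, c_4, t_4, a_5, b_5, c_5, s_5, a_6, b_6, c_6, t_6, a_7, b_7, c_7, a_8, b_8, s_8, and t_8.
a_1 = 6
b_1 = 2
c_1 = 2
a_2 = 4
c_2 = 1.5
s_2 = 2
t_2 = 2.5
a_3 = 3.5
c_3 = 5.5
s_3 = 1.5
t_3 = 2.5
a_4 = 4.5
b_4 = 4
c_4 = 0.5
t_4 = 2.5
a_5 = 3.5
b_5 = 3
c_5 = 0.5
s_5 = 1.5
a_6 = 5.5
b_6 = 5.5
c_6 = 2
t_6 = 2.5
a_7 = 2.5
b_7 = 6
c_7 = 2
a_8 = 2
b_8 = 6
s_8 = 1.5
t_8 = 3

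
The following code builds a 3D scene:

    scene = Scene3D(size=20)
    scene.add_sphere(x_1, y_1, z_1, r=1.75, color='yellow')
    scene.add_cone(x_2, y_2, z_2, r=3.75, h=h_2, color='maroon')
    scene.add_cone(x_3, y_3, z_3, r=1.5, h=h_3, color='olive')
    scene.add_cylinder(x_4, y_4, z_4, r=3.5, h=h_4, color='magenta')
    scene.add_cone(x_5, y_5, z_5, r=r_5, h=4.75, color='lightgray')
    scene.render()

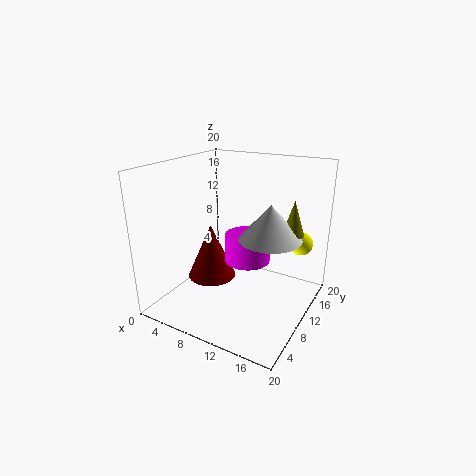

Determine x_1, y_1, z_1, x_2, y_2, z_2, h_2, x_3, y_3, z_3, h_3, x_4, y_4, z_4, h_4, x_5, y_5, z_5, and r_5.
x_1 = 16.75; y_1 = 17.25; z_1 = 7.75; x_2 = 4; y_2 = 12; z_2 = 1.5; h_2 = 8.5; x_3 = 17; y_3 = 12.5; z_3 = 11; h_3 = 4.75; x_4 = 9.25; y_4 = 14.25; z_4 = 4.5; h_4 = 4.25; x_5 = 14.5; y_5 = 10.75; z_5 = 10.5; r_5 = 4.25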